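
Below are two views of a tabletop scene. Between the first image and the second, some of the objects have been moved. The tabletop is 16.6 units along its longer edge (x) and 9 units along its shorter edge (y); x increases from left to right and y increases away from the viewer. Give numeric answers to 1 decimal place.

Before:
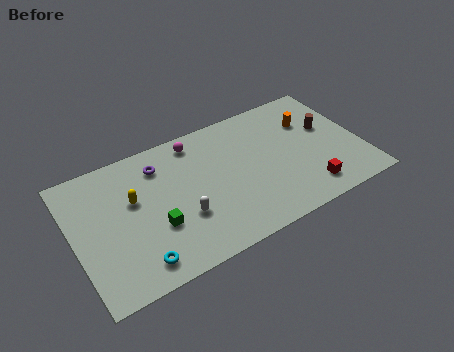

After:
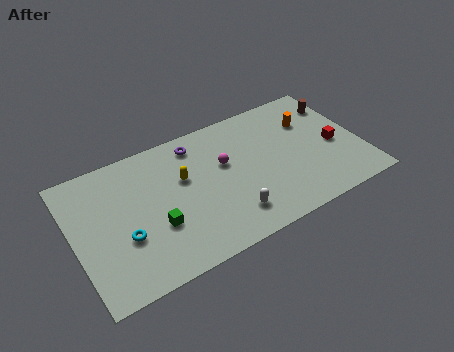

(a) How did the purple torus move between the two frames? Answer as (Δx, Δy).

(2.2, 0.5)

The purple torus was at about (5.2, 7.1) and moved to about (7.4, 7.6).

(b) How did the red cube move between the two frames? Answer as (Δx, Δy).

(2.0, 2.4)

From the two frames, the red cube sits at roughly (13.1, 1.6) before and (15.1, 4.0) after.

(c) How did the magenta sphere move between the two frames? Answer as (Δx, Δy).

(1.4, -2.3)

The magenta sphere was at about (7.4, 7.8) and moved to about (8.8, 5.5).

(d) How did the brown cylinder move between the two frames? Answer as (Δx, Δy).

(0.9, 1.5)

The brown cylinder started near (14.9, 5.4) and ended near (15.8, 6.9).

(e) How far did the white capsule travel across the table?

2.9

The white capsule was near (6.0, 3.1) before and (8.6, 1.9) after, so it travelled √(2.6² + 1.2²) ≈ 2.9 units.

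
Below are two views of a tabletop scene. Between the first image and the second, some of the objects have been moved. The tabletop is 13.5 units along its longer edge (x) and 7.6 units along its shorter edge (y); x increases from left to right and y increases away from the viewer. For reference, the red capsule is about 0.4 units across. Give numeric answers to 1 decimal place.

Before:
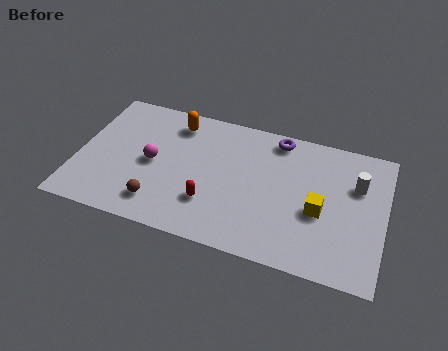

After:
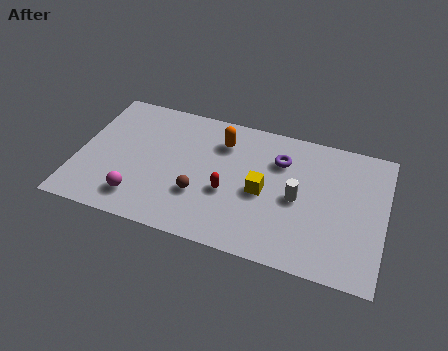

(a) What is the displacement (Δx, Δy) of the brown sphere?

(1.7, 1.0)

The brown sphere was at about (3.8, 1.5) and moved to about (5.5, 2.5).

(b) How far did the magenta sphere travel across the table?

2.2

From (3.3, 3.7) to (2.9, 1.5), the magenta sphere covered √(0.4² + 2.2²) ≈ 2.2 units.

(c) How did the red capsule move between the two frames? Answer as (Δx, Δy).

(0.7, 0.8)

From the two frames, the red capsule sits at roughly (6.0, 2.2) before and (6.7, 3.0) after.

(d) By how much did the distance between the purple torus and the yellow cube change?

-2.0

The distance was about 4.1 in the first image and 2.1 in the second, so they moved 2.0 units closer together.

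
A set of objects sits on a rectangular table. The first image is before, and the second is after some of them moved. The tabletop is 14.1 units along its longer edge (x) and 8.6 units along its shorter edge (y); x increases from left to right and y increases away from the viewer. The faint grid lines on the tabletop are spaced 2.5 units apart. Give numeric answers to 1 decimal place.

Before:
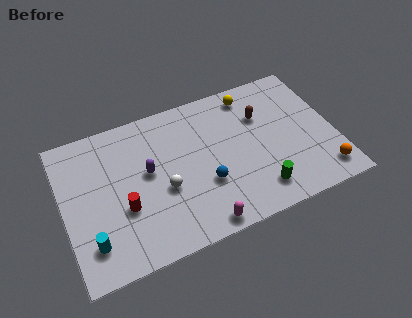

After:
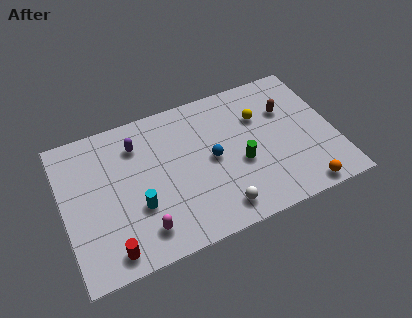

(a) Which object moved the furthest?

the white sphere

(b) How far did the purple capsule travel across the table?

1.8

From (4.4, 4.8) to (4.0, 6.6), the purple capsule covered √(0.4² + 1.8²) ≈ 1.8 units.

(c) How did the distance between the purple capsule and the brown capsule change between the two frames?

+1.6

The distance was about 6.2 in the first image and 7.8 in the second, so they moved 1.6 units further apart.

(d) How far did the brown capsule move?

1.3

The brown capsule was near (10.5, 5.9) before and (11.8, 5.8) after, so it travelled √(1.3² + 0.1²) ≈ 1.3 units.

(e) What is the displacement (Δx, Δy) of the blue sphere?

(0.5, 1.3)

The blue sphere was at about (7.2, 3.0) and moved to about (7.7, 4.3).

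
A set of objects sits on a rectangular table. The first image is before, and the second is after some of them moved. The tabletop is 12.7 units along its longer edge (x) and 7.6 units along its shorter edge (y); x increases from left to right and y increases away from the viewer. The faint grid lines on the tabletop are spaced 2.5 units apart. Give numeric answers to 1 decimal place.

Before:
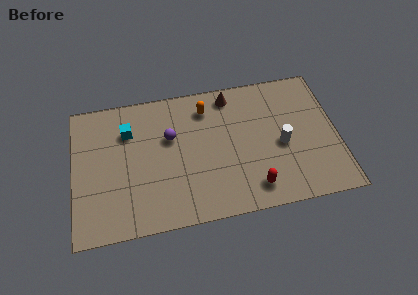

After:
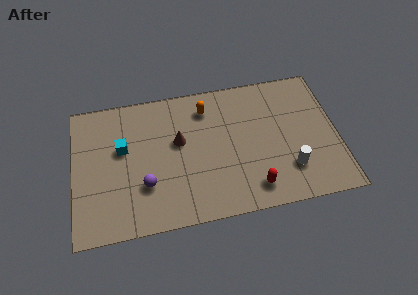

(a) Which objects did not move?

the orange capsule and the red capsule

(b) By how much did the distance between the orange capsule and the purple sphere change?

+2.6

The distance was about 2.2 in the first image and 4.8 in the second, so they moved 2.6 units further apart.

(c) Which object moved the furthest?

the brown cone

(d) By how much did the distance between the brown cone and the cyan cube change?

-2.4

They were about 5.1 units apart before and 2.7 after — 2.4 units closer together.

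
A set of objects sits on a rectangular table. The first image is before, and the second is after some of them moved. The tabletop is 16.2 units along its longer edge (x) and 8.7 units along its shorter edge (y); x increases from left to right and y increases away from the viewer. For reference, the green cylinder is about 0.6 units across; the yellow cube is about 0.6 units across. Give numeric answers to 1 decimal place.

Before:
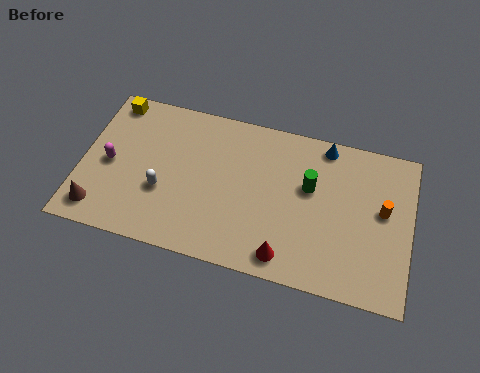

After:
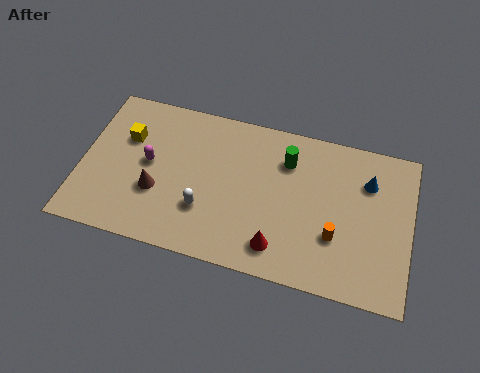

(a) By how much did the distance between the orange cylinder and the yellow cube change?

-3.0

Before: roughly 13.9 units apart; after: 10.9. That's 3.0 units closer together.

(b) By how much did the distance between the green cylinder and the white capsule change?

-2.0

Before: roughly 7.4 units apart; after: 5.4. That's 2.0 units closer together.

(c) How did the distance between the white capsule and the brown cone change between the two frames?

-1.1

Before: roughly 3.5 units apart; after: 2.4. That's 1.1 units closer together.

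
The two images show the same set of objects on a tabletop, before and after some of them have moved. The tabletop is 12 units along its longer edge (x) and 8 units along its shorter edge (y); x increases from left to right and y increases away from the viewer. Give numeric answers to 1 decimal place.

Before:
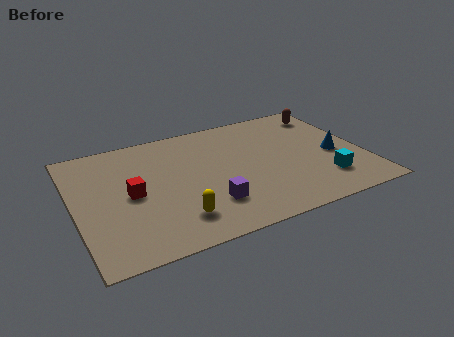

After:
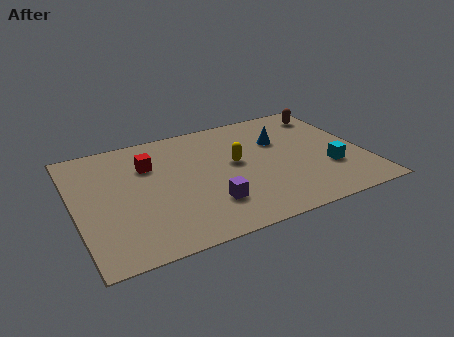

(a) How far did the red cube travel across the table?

1.9

From (2.3, 3.9) to (3.2, 5.6), the red cube covered √(0.9² + 1.7²) ≈ 1.9 units.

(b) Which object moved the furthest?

the yellow capsule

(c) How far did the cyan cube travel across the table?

0.8

From (10.1, 1.9) to (10.4, 2.6), the cyan cube covered √(0.3² + 0.7²) ≈ 0.8 units.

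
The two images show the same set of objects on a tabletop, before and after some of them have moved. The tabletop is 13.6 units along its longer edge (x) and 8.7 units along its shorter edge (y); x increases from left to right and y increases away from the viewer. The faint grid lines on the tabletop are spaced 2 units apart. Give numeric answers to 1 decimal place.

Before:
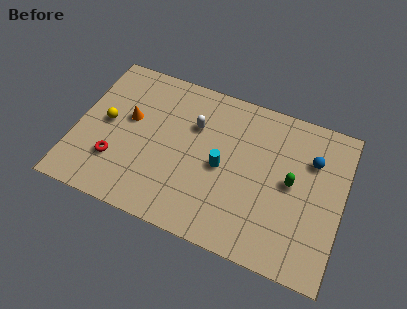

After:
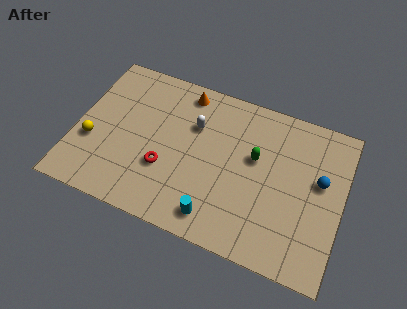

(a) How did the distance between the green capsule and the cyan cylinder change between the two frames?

+0.7

They were about 3.5 units apart before and 4.2 after — 0.7 units further apart.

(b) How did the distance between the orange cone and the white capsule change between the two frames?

-1.6

The distance was about 3.4 in the first image and 1.8 in the second, so they moved 1.6 units closer together.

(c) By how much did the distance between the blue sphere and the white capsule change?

+0.5

Before: roughly 6.0 units apart; after: 6.5. That's 0.5 units further apart.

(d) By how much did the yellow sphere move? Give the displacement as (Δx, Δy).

(-0.6, -1.3)

From the two frames, the yellow sphere sits at roughly (1.5, 4.5) before and (0.9, 3.2) after.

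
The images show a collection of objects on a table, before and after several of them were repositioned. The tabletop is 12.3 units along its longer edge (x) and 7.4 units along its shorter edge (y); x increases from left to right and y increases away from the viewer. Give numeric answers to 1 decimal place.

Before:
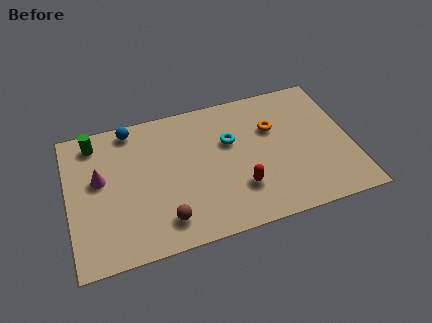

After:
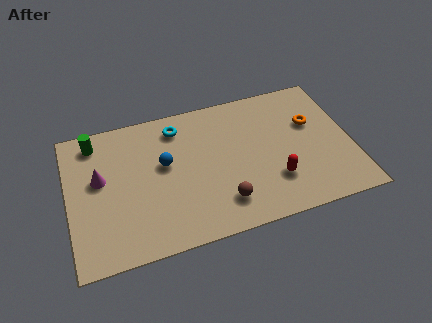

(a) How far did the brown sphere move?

2.5

From (4.0, 1.4) to (6.5, 1.6), the brown sphere covered √(2.5² + 0.2²) ≈ 2.5 units.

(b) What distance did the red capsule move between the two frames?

1.5

From (7.3, 2.1) to (8.8, 2.1), the red capsule covered √(1.5² + 0.0²) ≈ 1.5 units.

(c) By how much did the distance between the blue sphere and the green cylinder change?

+1.9

The distance was about 1.6 in the first image and 3.5 in the second, so they moved 1.9 units further apart.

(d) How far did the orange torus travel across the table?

1.7

The orange torus was near (9.0, 4.9) before and (10.7, 4.7) after, so it travelled √(1.7² + 0.2²) ≈ 1.7 units.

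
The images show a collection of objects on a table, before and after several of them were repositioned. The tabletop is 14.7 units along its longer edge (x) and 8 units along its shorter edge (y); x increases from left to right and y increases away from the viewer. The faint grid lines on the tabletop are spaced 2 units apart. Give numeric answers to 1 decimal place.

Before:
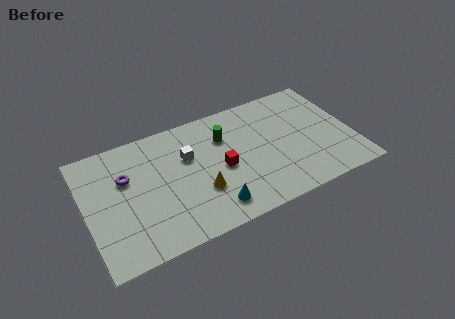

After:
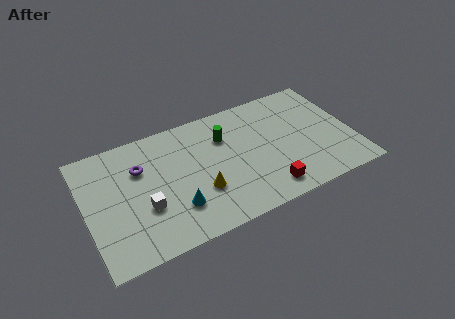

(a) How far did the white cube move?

3.5

From (5.7, 5.2) to (3.1, 2.9), the white cube covered √(2.6² + 2.3²) ≈ 3.5 units.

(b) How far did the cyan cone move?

2.1

The cyan cone was near (6.6, 1.4) before and (4.7, 2.2) after, so it travelled √(1.9² + 0.8²) ≈ 2.1 units.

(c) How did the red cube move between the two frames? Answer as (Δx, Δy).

(2.2, -2.4)

The red cube was at about (7.4, 3.7) and moved to about (9.6, 1.3).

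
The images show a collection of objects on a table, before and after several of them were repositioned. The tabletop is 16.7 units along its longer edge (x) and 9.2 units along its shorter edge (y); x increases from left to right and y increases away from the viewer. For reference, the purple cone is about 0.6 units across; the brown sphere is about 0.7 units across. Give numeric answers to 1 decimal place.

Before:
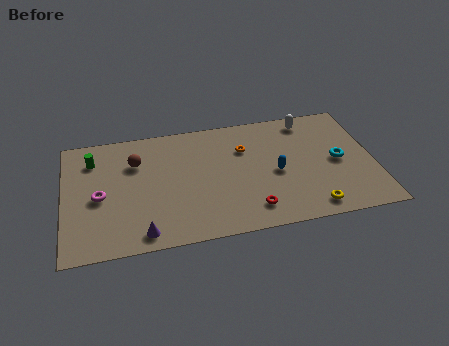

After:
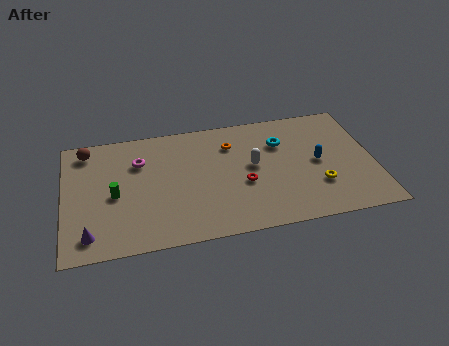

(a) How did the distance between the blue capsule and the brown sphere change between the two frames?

+5.0

Before: roughly 7.8 units apart; after: 12.8. That's 5.0 units further apart.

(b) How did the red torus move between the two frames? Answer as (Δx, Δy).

(-0.3, 2.0)

The red torus was at about (9.9, 1.7) and moved to about (9.6, 3.7).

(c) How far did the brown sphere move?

3.0

From (3.9, 6.5) to (1.3, 7.9), the brown sphere covered √(2.6² + 1.4²) ≈ 3.0 units.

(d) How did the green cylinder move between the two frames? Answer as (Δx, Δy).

(1.1, -2.9)

The green cylinder was at about (1.6, 7.1) and moved to about (2.7, 4.2).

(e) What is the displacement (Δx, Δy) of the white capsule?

(-3.2, -3.0)

From the two frames, the white capsule sits at roughly (13.4, 8.0) before and (10.2, 5.0) after.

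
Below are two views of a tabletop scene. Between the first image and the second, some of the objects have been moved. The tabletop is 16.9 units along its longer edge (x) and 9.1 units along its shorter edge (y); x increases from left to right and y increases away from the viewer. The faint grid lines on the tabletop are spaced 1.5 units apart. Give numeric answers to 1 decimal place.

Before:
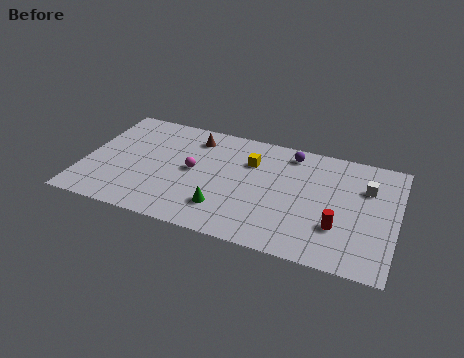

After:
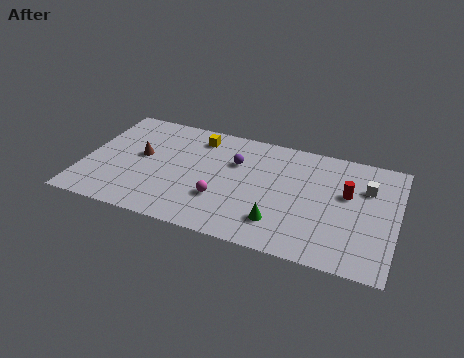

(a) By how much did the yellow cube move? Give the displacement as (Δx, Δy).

(-3.0, 1.1)

The yellow cube was at about (8.9, 6.4) and moved to about (5.9, 7.5).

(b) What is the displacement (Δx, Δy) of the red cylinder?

(0.3, 2.7)

The red cylinder was at about (13.9, 2.8) and moved to about (14.2, 5.5).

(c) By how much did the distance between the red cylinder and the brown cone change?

+1.8

Before: roughly 9.4 units apart; after: 11.2. That's 1.8 units further apart.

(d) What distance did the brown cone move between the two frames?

3.6

The brown cone was near (5.7, 7.4) before and (3.0, 5.0) after, so it travelled √(2.7² + 2.4²) ≈ 3.6 units.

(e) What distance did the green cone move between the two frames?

3.0

The green cone moved from about (7.8, 2.2) to (10.8, 2.1), a distance of √(3.0² + 0.1²) ≈ 3.0.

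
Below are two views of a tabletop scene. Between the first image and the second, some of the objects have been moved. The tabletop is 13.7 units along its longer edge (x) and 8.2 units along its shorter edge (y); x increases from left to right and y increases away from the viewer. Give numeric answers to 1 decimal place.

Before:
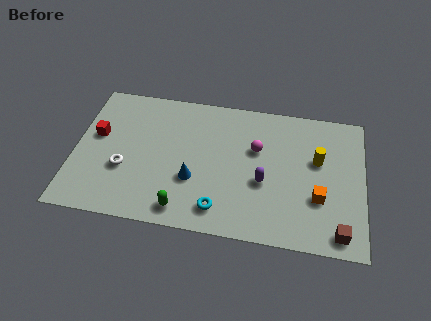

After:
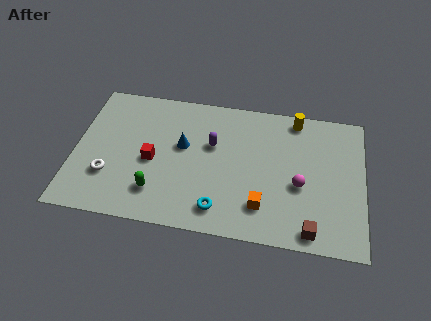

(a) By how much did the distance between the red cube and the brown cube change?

-4.1

They were about 12.2 units apart before and 8.1 after — 4.1 units closer together.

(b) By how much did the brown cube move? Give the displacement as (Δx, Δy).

(-1.3, -0.1)

The brown cube was at about (12.6, 1.0) and moved to about (11.3, 0.9).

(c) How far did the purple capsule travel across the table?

3.1

The purple capsule moved from about (9.0, 3.3) to (6.5, 5.1), a distance of √(2.5² + 1.8²) ≈ 3.1.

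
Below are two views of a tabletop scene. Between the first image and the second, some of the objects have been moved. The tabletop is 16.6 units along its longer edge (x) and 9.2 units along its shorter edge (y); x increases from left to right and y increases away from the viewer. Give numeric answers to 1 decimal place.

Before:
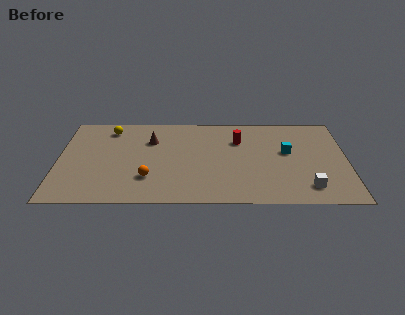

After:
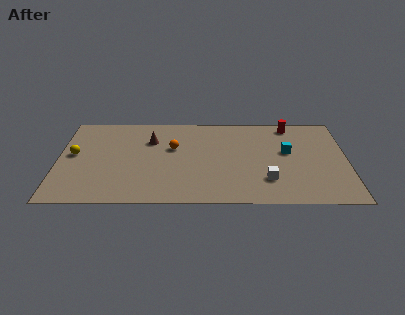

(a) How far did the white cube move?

2.4

The white cube moved from about (14.3, 1.7) to (12.0, 2.4), a distance of √(2.3² + 0.7²) ≈ 2.4.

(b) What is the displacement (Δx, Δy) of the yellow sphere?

(-2.0, -2.7)

The yellow sphere started near (2.9, 7.7) and ended near (0.9, 5.0).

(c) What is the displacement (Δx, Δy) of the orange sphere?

(1.4, 3.1)

The orange sphere started near (5.2, 2.6) and ended near (6.6, 5.7).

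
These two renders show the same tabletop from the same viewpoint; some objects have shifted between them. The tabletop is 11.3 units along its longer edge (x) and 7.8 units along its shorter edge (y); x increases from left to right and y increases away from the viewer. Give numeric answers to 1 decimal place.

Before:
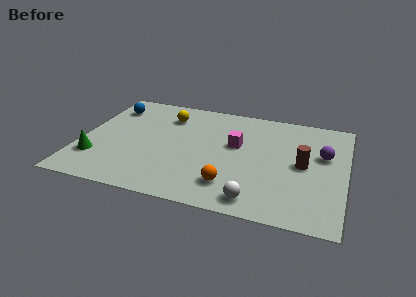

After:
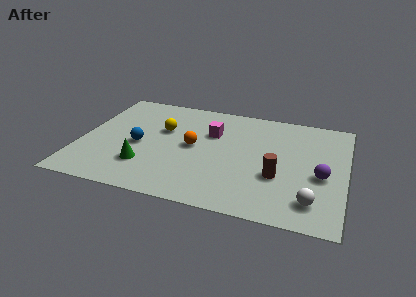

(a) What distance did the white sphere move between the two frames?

2.4

The white sphere was near (7.7, 1.0) before and (10.0, 1.5) after, so it travelled √(2.3² + 0.5²) ≈ 2.4 units.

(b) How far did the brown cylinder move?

1.5

The brown cylinder was near (9.5, 3.9) before and (8.5, 2.8) after, so it travelled √(1.0² + 1.1²) ≈ 1.5 units.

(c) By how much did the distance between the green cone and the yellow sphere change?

-1.9

The distance was about 4.7 in the first image and 2.8 in the second, so they moved 1.9 units closer together.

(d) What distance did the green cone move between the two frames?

2.1

The green cone moved from about (0.8, 2.1) to (2.9, 2.1), a distance of √(2.1² + 0.0²) ≈ 2.1.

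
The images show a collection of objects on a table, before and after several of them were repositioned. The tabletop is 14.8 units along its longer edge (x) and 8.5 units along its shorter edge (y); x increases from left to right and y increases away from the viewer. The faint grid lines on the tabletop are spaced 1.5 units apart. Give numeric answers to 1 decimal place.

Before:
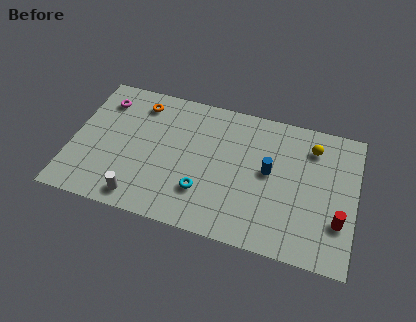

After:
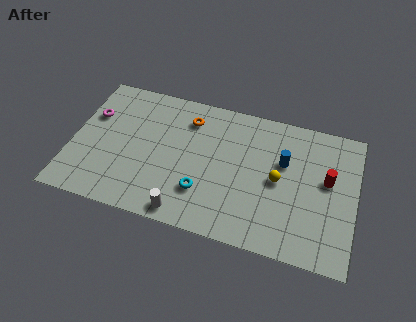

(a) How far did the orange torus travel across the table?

2.6

The orange torus moved from about (3.3, 7.0) to (5.9, 6.7), a distance of √(2.6² + 0.3²) ≈ 2.6.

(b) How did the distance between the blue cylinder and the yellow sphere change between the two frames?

-1.8

Before: roughly 3.0 units apart; after: 1.2. That's 1.8 units closer together.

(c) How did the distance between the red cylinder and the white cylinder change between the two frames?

-2.2

Before: roughly 10.3 units apart; after: 8.1. That's 2.2 units closer together.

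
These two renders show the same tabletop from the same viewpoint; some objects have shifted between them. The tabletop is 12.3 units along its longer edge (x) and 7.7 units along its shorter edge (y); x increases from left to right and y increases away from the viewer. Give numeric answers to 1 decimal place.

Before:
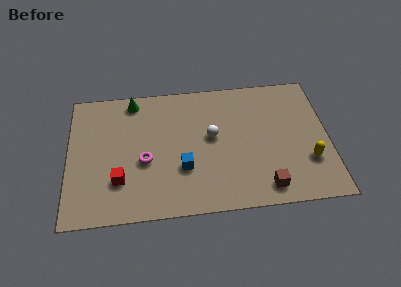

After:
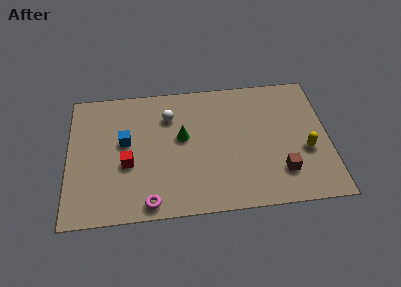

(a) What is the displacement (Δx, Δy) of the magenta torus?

(0.2, -2.4)

The magenta torus was at about (3.6, 3.2) and moved to about (3.8, 0.8).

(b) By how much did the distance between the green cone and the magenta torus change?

+0.3

The distance was about 3.6 in the first image and 3.9 in the second, so they moved 0.3 units further apart.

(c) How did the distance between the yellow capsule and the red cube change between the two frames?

-0.5

The distance was about 8.9 in the first image and 8.4 in the second, so they moved 0.5 units closer together.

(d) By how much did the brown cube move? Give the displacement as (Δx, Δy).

(0.8, 0.8)

The brown cube started near (9.2, 1.1) and ended near (10.0, 1.9).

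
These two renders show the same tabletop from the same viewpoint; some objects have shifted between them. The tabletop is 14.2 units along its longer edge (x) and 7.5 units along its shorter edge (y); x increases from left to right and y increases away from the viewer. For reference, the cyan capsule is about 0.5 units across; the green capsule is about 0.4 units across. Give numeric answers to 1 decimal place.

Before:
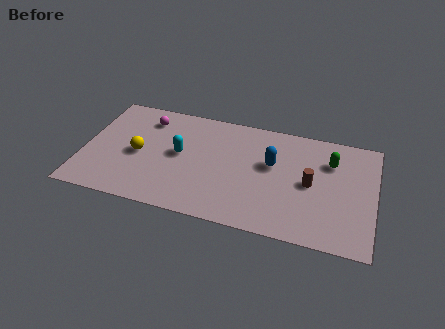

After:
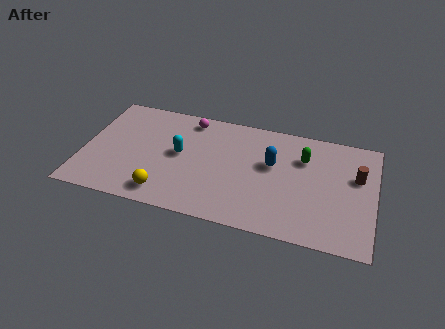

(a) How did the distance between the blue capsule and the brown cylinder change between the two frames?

+2.0

Before: roughly 2.1 units apart; after: 4.1. That's 2.0 units further apart.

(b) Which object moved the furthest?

the yellow sphere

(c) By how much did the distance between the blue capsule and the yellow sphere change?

-0.6

They were about 6.6 units apart before and 6.0 after — 0.6 units closer together.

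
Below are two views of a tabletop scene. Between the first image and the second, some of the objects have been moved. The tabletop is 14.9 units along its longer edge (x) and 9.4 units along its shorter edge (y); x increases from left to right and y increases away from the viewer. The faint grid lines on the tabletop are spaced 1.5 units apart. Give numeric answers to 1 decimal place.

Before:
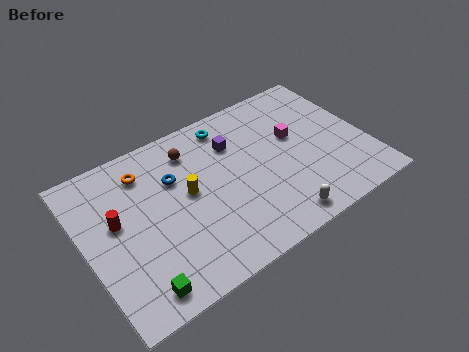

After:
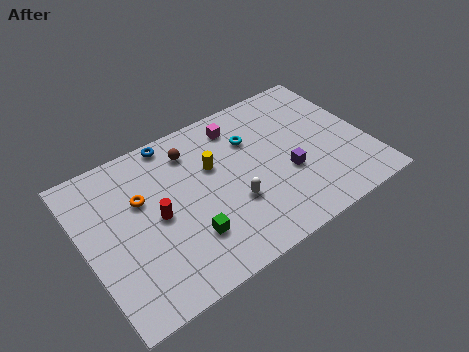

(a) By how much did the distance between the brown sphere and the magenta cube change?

-3.0

They were about 5.6 units apart before and 2.6 after — 3.0 units closer together.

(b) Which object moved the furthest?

the purple cube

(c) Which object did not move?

the brown sphere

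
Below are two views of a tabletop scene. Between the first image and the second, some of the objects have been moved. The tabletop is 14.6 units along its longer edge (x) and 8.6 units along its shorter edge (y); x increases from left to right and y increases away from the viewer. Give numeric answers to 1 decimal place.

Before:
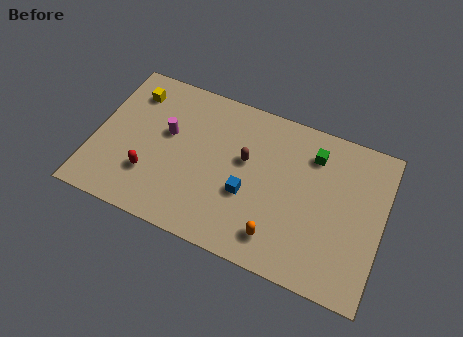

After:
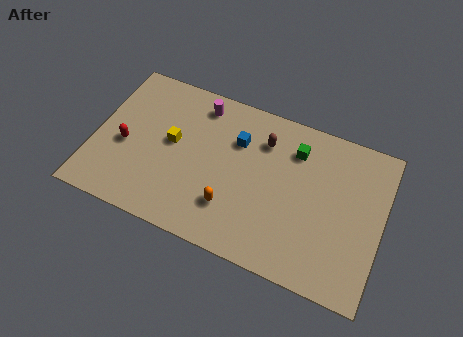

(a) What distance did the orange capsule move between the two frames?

2.5

From (9.6, 1.6) to (7.2, 2.3), the orange capsule covered √(2.4² + 0.7²) ≈ 2.5 units.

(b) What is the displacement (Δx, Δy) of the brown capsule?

(0.8, 1.4)

From the two frames, the brown capsule sits at roughly (7.6, 5.1) before and (8.4, 6.5) after.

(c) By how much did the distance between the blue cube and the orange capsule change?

+1.3

Before: roughly 2.4 units apart; after: 3.7. That's 1.3 units further apart.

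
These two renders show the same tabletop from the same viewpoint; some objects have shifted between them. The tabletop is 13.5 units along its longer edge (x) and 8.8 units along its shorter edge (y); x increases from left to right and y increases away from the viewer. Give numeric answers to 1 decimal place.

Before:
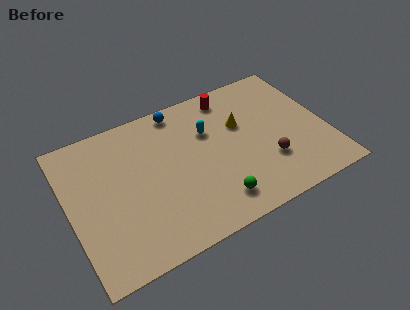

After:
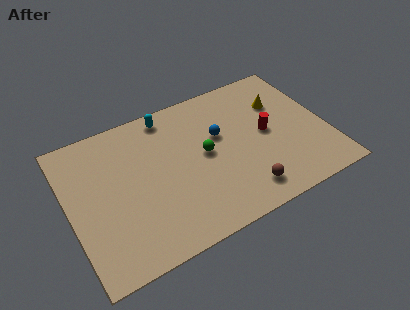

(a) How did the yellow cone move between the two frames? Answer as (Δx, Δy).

(2.2, 0.5)

From the two frames, the yellow cone sits at roughly (9.2, 5.6) before and (11.4, 6.1) after.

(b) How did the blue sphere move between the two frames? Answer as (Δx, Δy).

(1.8, -2.5)

The blue sphere was at about (6.2, 7.9) and moved to about (8.0, 5.4).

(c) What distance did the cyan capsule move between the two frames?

2.7

From (7.5, 5.9) to (5.6, 7.8), the cyan capsule covered √(1.9² + 1.9²) ≈ 2.7 units.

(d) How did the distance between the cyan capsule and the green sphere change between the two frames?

-0.8

The distance was about 4.3 in the first image and 3.5 in the second, so they moved 0.8 units closer together.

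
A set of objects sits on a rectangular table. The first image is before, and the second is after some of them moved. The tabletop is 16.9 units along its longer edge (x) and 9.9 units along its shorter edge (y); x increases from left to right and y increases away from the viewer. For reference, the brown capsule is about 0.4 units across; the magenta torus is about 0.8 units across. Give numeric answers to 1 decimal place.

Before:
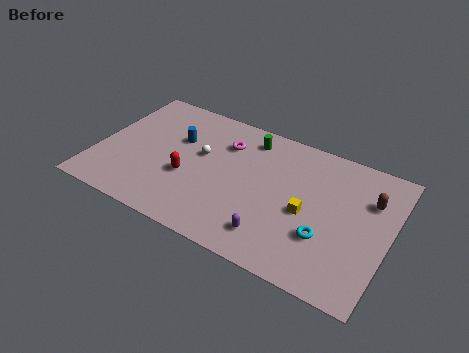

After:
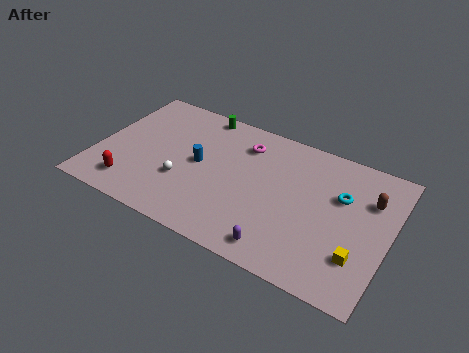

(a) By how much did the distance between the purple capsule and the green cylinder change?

+2.8

Before: roughly 6.8 units apart; after: 9.6. That's 2.8 units further apart.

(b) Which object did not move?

the brown capsule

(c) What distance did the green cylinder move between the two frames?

3.1

The green cylinder moved from about (8.4, 8.3) to (5.4, 9.0), a distance of √(3.0² + 0.7²) ≈ 3.1.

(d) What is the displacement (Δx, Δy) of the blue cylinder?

(1.5, -1.3)

From the two frames, the blue cylinder sits at roughly (4.4, 6.4) before and (5.9, 5.1) after.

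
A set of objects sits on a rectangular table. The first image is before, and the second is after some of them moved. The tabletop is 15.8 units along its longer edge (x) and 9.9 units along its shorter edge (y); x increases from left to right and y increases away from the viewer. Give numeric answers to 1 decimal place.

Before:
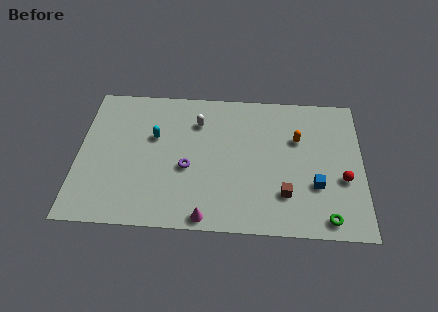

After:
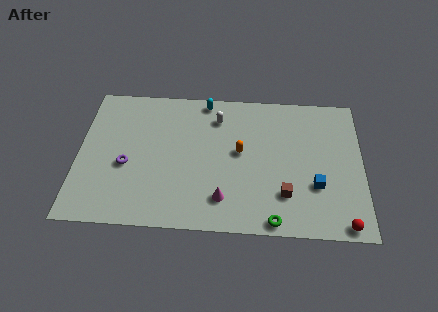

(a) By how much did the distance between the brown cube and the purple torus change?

+3.3

Before: roughly 5.6 units apart; after: 8.9. That's 3.3 units further apart.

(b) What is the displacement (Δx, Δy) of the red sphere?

(0.0, -3.0)

From the two frames, the red sphere sits at roughly (14.7, 3.8) before and (14.7, 0.8) after.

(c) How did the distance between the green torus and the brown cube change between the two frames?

-0.8

Before: roughly 2.7 units apart; after: 1.9. That's 0.8 units closer together.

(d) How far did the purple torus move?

3.4

The purple torus moved from about (6.1, 4.1) to (2.7, 4.1), a distance of √(3.4² + 0.0²) ≈ 3.4.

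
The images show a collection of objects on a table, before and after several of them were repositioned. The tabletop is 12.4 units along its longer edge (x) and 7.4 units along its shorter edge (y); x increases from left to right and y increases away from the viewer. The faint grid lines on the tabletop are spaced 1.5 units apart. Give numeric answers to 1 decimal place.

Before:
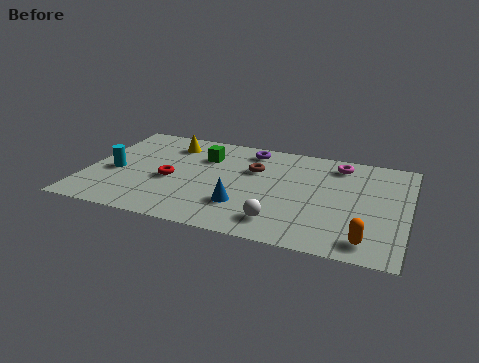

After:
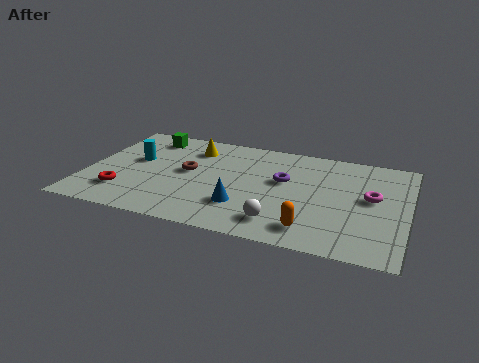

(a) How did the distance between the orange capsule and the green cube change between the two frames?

+0.6

The distance was about 7.8 in the first image and 8.4 in the second, so they moved 0.6 units further apart.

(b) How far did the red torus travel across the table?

2.2

The red torus moved from about (3.3, 3.2) to (1.6, 1.8), a distance of √(1.7² + 1.4²) ≈ 2.2.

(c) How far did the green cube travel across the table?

2.5

From (4.4, 5.3) to (2.1, 6.2), the green cube covered √(2.3² + 0.9²) ≈ 2.5 units.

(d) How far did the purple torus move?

2.4

The purple torus moved from about (6.1, 6.3) to (7.6, 4.4), a distance of √(1.5² + 1.9²) ≈ 2.4.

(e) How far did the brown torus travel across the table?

2.7

The brown torus moved from about (6.4, 4.9) to (3.9, 4.0), a distance of √(2.5² + 0.9²) ≈ 2.7.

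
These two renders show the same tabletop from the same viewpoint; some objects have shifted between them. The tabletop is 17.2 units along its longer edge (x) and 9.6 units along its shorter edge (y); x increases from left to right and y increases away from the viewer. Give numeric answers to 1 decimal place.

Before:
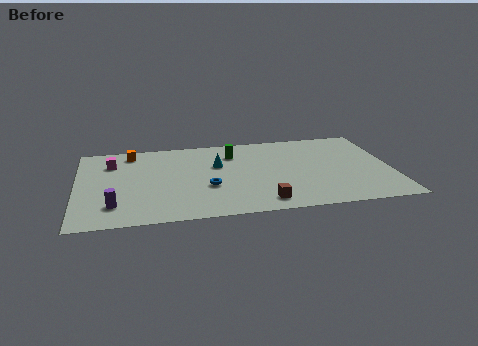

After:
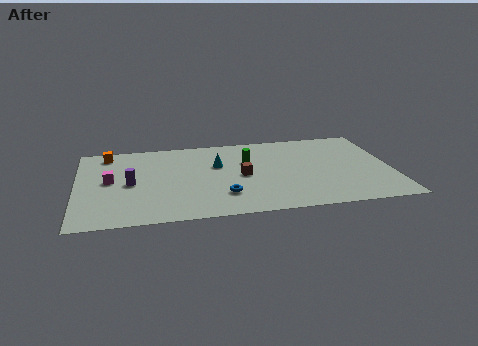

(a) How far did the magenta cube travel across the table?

2.1

From (1.9, 7.2) to (1.8, 5.1), the magenta cube covered √(0.1² + 2.1²) ≈ 2.1 units.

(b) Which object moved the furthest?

the brown cube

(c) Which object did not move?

the cyan cone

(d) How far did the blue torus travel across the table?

1.4

From (7.1, 3.6) to (7.9, 2.5), the blue torus covered √(0.8² + 1.1²) ≈ 1.4 units.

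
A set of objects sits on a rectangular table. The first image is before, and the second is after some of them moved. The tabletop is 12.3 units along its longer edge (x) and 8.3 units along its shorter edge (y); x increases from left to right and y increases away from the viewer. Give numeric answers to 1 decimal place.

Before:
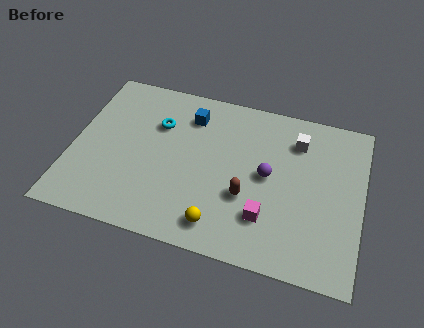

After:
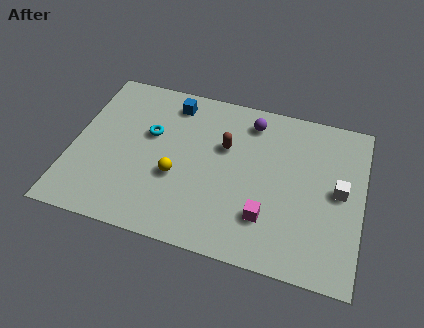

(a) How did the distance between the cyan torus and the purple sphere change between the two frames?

-0.4

The distance was about 5.0 in the first image and 4.6 in the second, so they moved 0.4 units closer together.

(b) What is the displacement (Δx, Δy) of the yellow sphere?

(-2.0, 1.9)

The yellow sphere started near (6.5, 1.3) and ended near (4.5, 3.2).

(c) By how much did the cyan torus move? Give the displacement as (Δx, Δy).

(-0.3, -0.6)

From the two frames, the cyan torus sits at roughly (3.5, 5.7) before and (3.2, 5.1) after.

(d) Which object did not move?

the magenta cube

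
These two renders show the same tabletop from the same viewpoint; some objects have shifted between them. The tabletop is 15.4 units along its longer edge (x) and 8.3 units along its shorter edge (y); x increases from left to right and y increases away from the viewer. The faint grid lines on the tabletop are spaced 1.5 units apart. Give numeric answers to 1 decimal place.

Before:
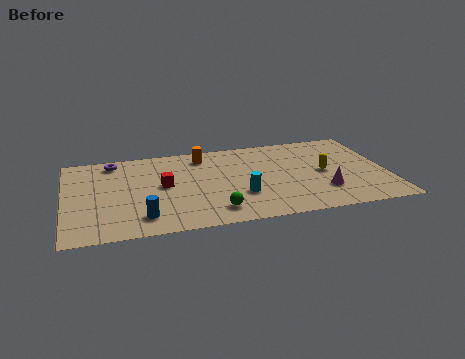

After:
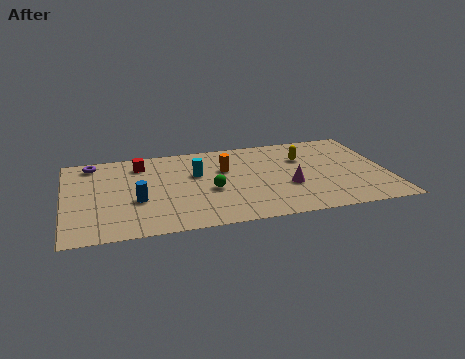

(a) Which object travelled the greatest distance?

the cyan cylinder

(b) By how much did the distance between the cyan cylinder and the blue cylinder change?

-1.3

They were about 4.8 units apart before and 3.5 after — 1.3 units closer together.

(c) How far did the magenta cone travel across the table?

1.8

From (12.2, 2.3) to (10.6, 3.1), the magenta cone covered √(1.6² + 0.8²) ≈ 1.8 units.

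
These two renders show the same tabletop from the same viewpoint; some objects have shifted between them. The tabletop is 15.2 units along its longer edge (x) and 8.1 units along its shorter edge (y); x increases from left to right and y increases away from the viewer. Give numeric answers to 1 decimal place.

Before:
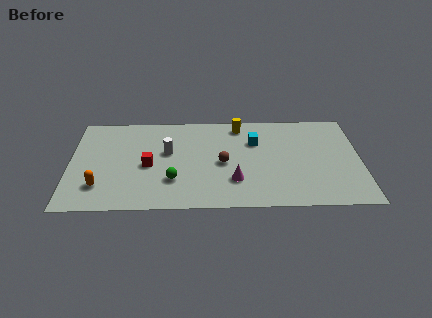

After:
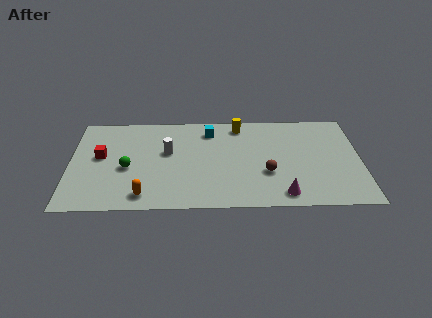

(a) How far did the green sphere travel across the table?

2.6

The green sphere moved from about (5.4, 2.4) to (3.0, 3.5), a distance of √(2.4² + 1.1²) ≈ 2.6.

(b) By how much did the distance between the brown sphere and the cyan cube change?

+2.3

The distance was about 2.5 in the first image and 4.8 in the second, so they moved 2.3 units further apart.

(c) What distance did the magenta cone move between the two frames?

2.8

The magenta cone was near (8.6, 2.3) before and (11.1, 1.1) after, so it travelled √(2.5² + 1.2²) ≈ 2.8 units.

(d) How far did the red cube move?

2.6

The red cube was near (4.1, 3.7) before and (1.6, 4.5) after, so it travelled √(2.5² + 0.8²) ≈ 2.6 units.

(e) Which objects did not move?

the white cylinder and the yellow cylinder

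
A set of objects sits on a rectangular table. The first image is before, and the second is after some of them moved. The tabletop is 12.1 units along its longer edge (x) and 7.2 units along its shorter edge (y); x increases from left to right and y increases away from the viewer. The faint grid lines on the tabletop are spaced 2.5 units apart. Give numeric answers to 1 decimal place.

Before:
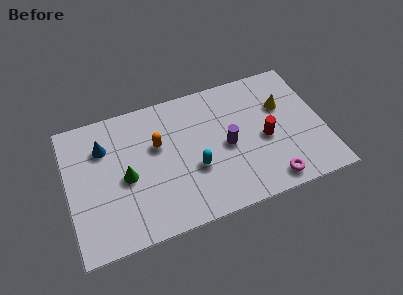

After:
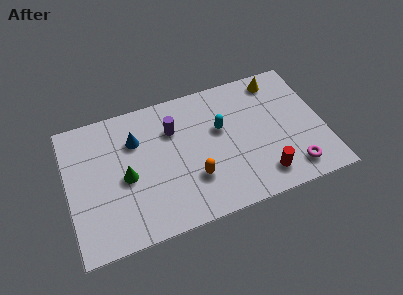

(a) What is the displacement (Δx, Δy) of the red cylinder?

(-0.3, -1.9)

The red cylinder was at about (9.3, 3.2) and moved to about (9.0, 1.3).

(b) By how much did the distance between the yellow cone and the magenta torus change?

+1.1

The distance was about 3.9 in the first image and 5.0 in the second, so they moved 1.1 units further apart.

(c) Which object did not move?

the green cone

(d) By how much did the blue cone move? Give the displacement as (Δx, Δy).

(1.5, -0.1)

From the two frames, the blue cone sits at roughly (1.8, 5.2) before and (3.3, 5.1) after.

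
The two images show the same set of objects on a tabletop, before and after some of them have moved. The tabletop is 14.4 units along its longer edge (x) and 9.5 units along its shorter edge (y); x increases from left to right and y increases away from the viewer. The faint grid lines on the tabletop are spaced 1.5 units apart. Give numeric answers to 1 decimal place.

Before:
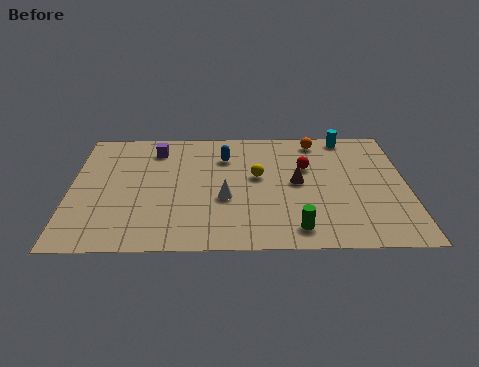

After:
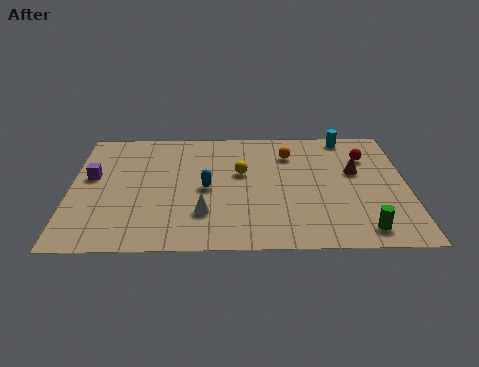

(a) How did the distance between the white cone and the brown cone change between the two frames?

+3.9

They were about 3.3 units apart before and 7.2 after — 3.9 units further apart.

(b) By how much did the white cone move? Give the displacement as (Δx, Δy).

(-0.9, -1.1)

The white cone was at about (6.6, 3.7) and moved to about (5.7, 2.6).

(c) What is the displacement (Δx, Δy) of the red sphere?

(2.6, 0.8)

The red sphere started near (10.1, 6.1) and ended near (12.7, 6.9).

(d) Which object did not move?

the cyan cylinder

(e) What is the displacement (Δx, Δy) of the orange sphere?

(-1.2, -1.1)

From the two frames, the orange sphere sits at roughly (10.6, 8.3) before and (9.4, 7.2) after.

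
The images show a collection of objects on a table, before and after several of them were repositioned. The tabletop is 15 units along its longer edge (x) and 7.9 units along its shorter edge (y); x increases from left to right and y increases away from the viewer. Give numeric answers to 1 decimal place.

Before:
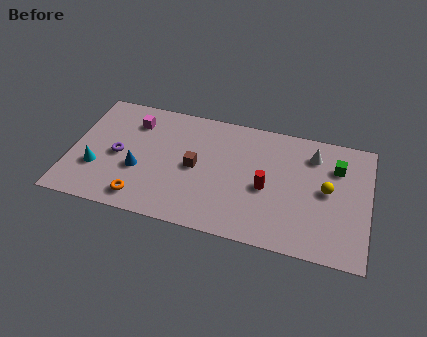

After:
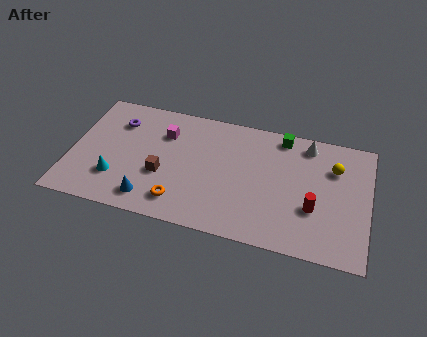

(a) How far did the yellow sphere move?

1.5

From (12.9, 4.1) to (13.2, 5.6), the yellow sphere covered √(0.3² + 1.5²) ≈ 1.5 units.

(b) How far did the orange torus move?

1.9

The orange torus moved from about (3.8, 1.2) to (5.7, 1.5), a distance of √(1.9² + 0.3²) ≈ 1.9.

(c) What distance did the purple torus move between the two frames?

2.2

From (2.4, 3.7) to (2.2, 5.9), the purple torus covered √(0.2² + 2.2²) ≈ 2.2 units.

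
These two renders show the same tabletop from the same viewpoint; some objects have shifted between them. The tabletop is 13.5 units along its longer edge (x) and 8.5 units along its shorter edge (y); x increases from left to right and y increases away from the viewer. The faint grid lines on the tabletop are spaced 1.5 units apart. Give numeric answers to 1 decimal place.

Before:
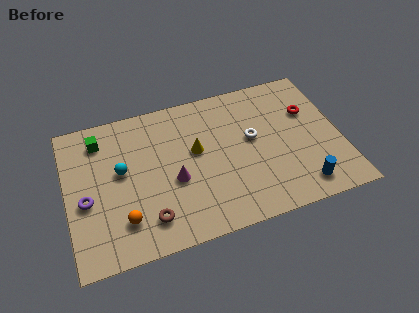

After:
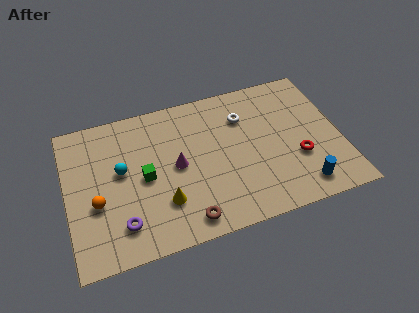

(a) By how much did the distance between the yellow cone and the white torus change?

+2.9

Before: roughly 2.8 units apart; after: 5.7. That's 2.9 units further apart.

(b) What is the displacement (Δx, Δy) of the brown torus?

(1.8, -0.6)

From the two frames, the brown torus sits at roughly (3.8, 1.7) before and (5.6, 1.1) after.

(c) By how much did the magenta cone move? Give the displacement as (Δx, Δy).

(0.2, 0.8)

The magenta cone started near (5.2, 3.5) and ended near (5.4, 4.3).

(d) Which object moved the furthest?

the green cube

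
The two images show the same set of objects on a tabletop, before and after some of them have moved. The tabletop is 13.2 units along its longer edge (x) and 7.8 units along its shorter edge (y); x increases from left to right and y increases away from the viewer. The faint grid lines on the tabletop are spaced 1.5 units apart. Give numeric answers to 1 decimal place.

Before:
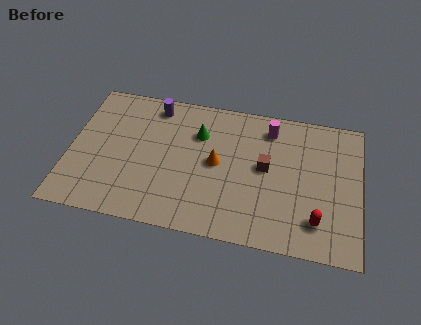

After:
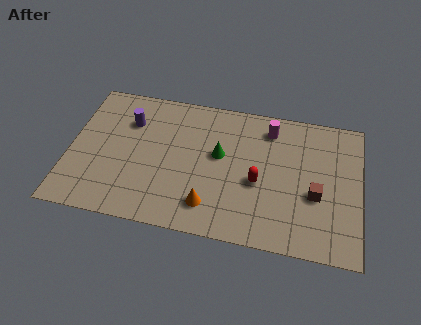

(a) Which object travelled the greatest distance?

the red capsule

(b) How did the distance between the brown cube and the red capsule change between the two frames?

-0.9

Before: roughly 3.5 units apart; after: 2.6. That's 0.9 units closer together.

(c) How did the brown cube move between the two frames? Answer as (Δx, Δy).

(2.3, -1.1)

From the two frames, the brown cube sits at roughly (8.9, 4.2) before and (11.2, 3.1) after.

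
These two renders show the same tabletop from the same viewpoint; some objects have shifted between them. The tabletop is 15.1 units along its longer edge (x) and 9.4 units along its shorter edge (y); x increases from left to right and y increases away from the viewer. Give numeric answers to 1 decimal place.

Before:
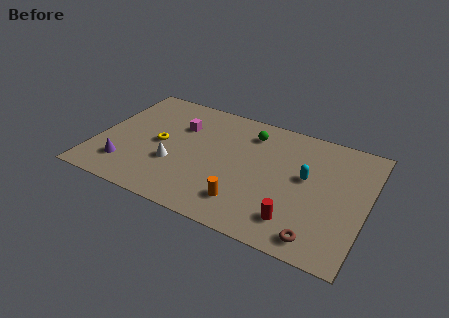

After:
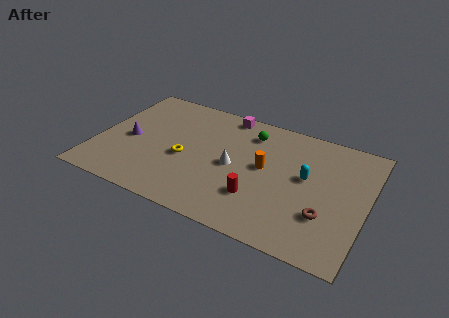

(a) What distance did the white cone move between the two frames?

3.4

From (4.5, 3.3) to (7.7, 4.5), the white cone covered √(3.2² + 1.2²) ≈ 3.4 units.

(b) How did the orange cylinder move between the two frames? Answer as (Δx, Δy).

(0.7, 3.1)

From the two frames, the orange cylinder sits at roughly (8.7, 2.0) before and (9.4, 5.1) after.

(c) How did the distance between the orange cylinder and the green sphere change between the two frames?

-2.9

Before: roughly 5.5 units apart; after: 2.6. That's 2.9 units closer together.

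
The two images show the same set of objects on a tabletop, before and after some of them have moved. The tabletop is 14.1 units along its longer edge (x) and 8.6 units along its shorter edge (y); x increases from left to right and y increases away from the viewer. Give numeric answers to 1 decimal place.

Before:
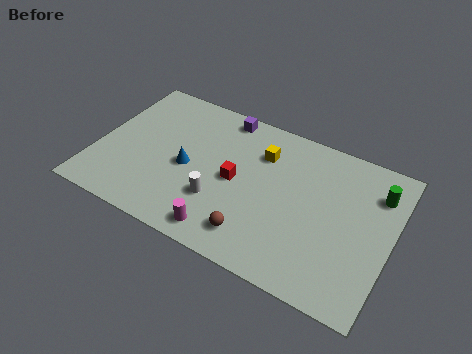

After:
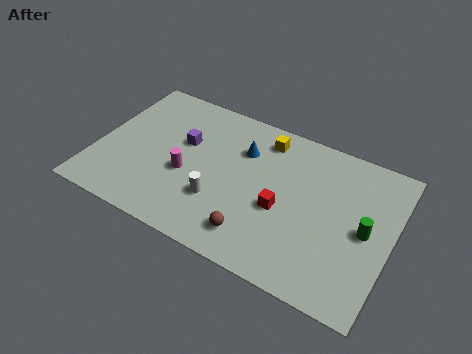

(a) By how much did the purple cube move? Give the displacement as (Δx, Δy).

(-1.6, -2.4)

The purple cube started near (5.6, 7.7) and ended near (4.0, 5.3).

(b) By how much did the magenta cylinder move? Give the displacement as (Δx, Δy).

(-2.2, 2.4)

From the two frames, the magenta cylinder sits at roughly (6.6, 1.1) before and (4.4, 3.5) after.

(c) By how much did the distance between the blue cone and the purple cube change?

-1.1

Before: roughly 4.0 units apart; after: 2.9. That's 1.1 units closer together.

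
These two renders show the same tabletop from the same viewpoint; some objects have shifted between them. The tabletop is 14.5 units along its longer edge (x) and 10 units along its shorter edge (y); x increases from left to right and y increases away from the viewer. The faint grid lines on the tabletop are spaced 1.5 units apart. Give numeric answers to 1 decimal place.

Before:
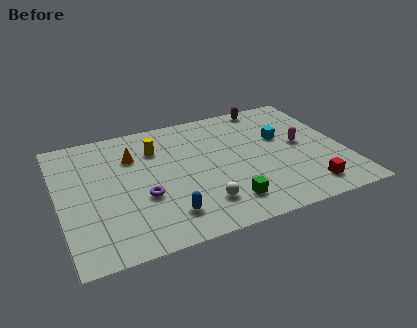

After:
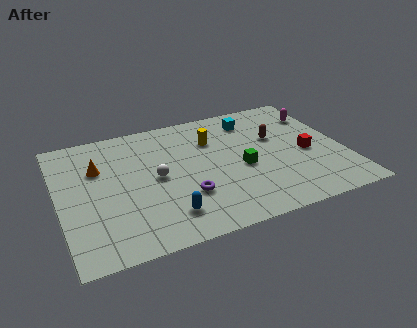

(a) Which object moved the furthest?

the white sphere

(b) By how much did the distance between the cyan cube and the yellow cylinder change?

-4.1

The distance was about 6.5 in the first image and 2.4 in the second, so they moved 4.1 units closer together.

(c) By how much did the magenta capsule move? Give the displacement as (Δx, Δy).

(1.2, 2.3)

The magenta capsule was at about (12.4, 5.2) and moved to about (13.6, 7.5).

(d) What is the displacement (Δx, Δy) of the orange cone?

(-1.8, -0.4)

The orange cone started near (3.9, 7.1) and ended near (2.1, 6.7).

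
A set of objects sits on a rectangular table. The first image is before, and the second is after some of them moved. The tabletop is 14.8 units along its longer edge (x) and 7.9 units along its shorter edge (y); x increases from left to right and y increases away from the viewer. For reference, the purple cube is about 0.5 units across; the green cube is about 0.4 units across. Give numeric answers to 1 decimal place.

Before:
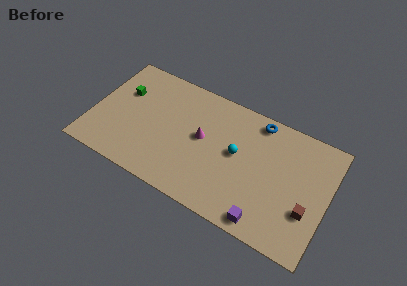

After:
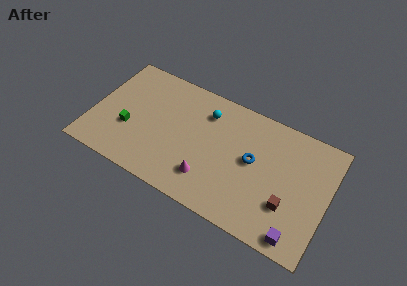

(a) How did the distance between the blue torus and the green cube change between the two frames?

-0.8

They were about 8.6 units apart before and 7.8 after — 0.8 units closer together.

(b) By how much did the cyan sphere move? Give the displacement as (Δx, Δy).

(-2.2, 1.8)

From the two frames, the cyan sphere sits at roughly (9.1, 4.3) before and (6.9, 6.1) after.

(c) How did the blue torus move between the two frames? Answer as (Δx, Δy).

(0.0, -2.7)

From the two frames, the blue torus sits at roughly (10.1, 7.0) before and (10.1, 4.3) after.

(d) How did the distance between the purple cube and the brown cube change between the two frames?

-1.2

Before: roughly 3.0 units apart; after: 1.8. That's 1.2 units closer together.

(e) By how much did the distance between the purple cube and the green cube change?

+0.6

The distance was about 10.5 in the first image and 11.1 in the second, so they moved 0.6 units further apart.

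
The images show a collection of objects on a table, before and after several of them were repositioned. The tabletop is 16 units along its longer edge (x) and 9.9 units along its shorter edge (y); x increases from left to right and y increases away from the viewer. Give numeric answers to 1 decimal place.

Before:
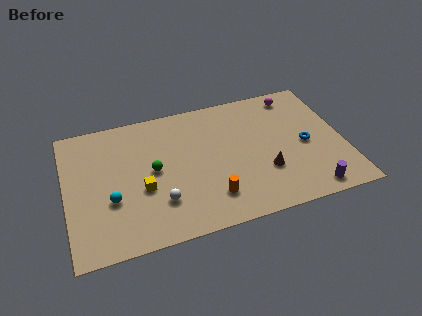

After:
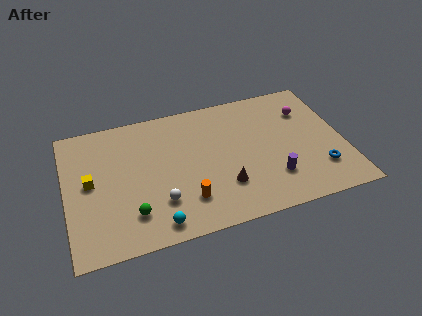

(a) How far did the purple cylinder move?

2.5

The purple cylinder was near (13.7, 1.1) before and (11.7, 2.6) after, so it travelled √(2.0² + 1.5²) ≈ 2.5 units.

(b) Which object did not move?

the white sphere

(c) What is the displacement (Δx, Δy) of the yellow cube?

(-2.9, 1.3)

The yellow cube was at about (4.3, 3.9) and moved to about (1.4, 5.2).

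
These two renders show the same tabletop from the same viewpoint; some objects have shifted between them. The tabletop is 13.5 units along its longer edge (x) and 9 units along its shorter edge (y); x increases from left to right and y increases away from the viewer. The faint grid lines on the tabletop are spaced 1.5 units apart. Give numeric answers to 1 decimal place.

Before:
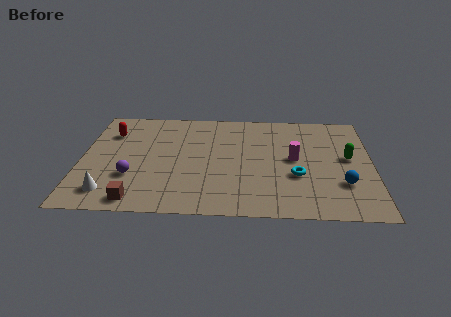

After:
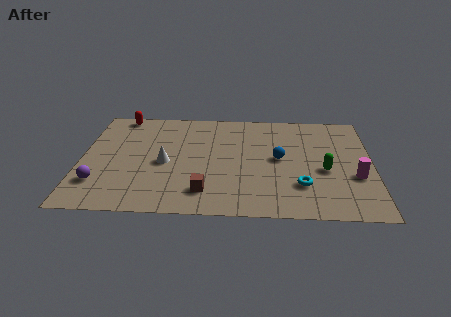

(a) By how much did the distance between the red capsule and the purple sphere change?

+2.1

The distance was about 3.9 in the first image and 6.0 in the second, so they moved 2.1 units further apart.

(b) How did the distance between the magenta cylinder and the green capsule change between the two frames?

-1.0

Before: roughly 2.5 units apart; after: 1.5. That's 1.0 units closer together.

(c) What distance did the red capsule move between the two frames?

1.6

The red capsule moved from about (1.3, 6.6) to (1.7, 8.2), a distance of √(0.4² + 1.6²) ≈ 1.6.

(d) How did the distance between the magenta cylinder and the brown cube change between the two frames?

-1.0

The distance was about 8.1 in the first image and 7.1 in the second, so they moved 1.0 units closer together.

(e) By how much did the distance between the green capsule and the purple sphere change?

+0.3

They were about 10.2 units apart before and 10.5 after — 0.3 units further apart.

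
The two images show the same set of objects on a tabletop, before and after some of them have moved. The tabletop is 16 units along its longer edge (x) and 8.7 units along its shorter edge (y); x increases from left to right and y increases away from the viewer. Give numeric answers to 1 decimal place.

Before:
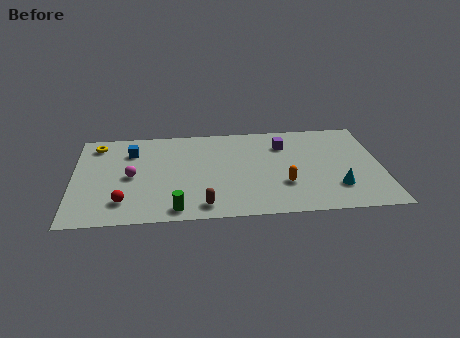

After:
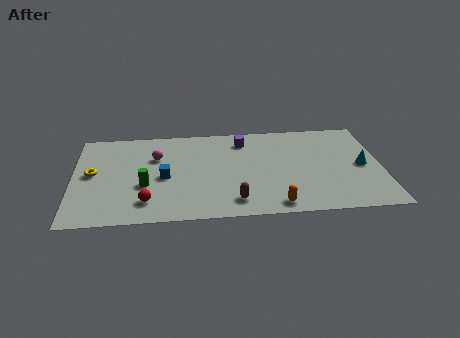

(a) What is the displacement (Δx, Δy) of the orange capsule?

(-0.5, -1.8)

The orange capsule was at about (10.9, 2.8) and moved to about (10.4, 1.0).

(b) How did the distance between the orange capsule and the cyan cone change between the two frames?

+2.9

The distance was about 2.7 in the first image and 5.6 in the second, so they moved 2.9 units further apart.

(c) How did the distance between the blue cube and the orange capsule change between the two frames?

-2.3

The distance was about 8.7 in the first image and 6.4 in the second, so they moved 2.3 units closer together.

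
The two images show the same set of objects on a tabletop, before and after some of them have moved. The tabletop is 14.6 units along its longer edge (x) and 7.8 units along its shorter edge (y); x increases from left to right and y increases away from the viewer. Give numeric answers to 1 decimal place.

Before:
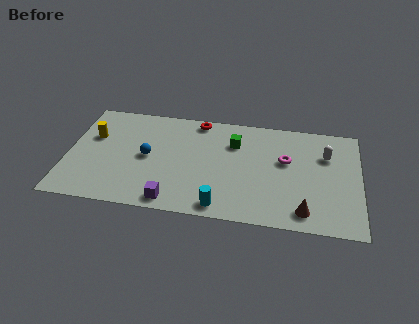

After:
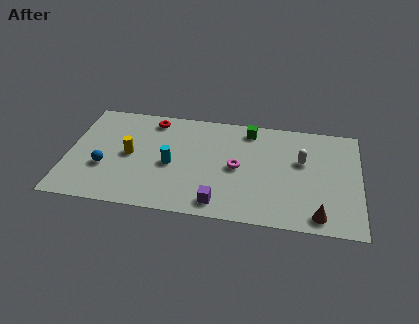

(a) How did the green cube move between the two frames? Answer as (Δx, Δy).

(0.7, 1.1)

From the two frames, the green cube sits at roughly (8.3, 5.6) before and (9.0, 6.7) after.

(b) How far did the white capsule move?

1.3

The white capsule was near (12.9, 5.4) before and (11.7, 4.8) after, so it travelled √(1.2² + 0.6²) ≈ 1.3 units.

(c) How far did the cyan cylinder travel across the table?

3.7

The cyan cylinder moved from about (7.8, 0.9) to (5.2, 3.5), a distance of √(2.6² + 2.6²) ≈ 3.7.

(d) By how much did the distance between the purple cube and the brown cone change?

-1.6

The distance was about 6.5 in the first image and 4.9 in the second, so they moved 1.6 units closer together.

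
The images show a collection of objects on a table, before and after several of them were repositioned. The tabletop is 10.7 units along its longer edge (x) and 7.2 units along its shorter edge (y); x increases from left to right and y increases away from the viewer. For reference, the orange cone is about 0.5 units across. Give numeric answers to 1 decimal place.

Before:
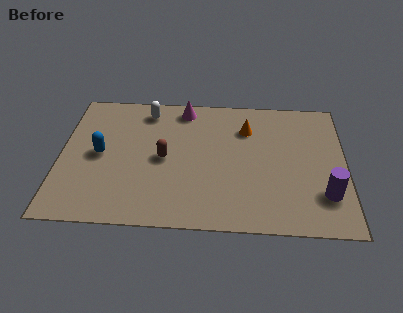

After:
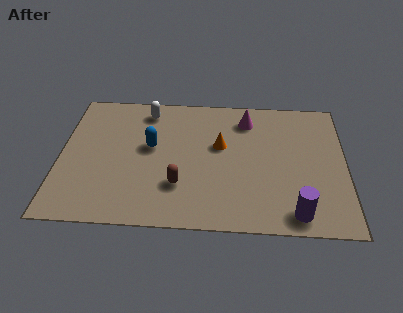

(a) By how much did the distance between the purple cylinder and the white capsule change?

-0.3

Before: roughly 7.9 units apart; after: 7.6. That's 0.3 units closer together.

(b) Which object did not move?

the white capsule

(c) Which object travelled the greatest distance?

the magenta cone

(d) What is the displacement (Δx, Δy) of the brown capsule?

(0.6, -1.4)

The brown capsule was at about (3.9, 3.5) and moved to about (4.5, 2.1).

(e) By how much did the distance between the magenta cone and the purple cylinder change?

-1.7

They were about 6.9 units apart before and 5.2 after — 1.7 units closer together.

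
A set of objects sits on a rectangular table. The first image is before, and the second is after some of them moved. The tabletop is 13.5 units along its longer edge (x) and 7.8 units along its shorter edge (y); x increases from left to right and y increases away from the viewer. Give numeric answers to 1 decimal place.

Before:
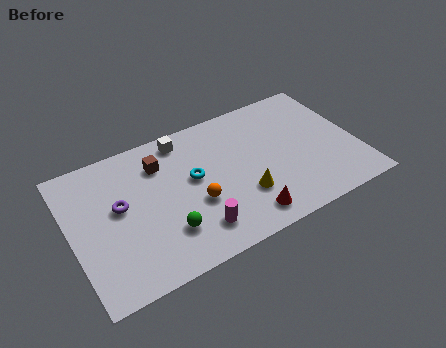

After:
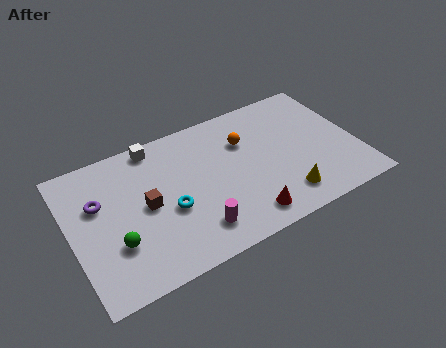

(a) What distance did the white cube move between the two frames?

1.3

The white cube moved from about (5.6, 6.8) to (4.3, 7.0), a distance of √(1.3² + 0.2²) ≈ 1.3.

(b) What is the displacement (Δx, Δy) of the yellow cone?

(1.8, -0.9)

The yellow cone was at about (7.9, 2.4) and moved to about (9.7, 1.5).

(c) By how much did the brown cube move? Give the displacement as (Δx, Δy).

(-0.9, -2.0)

The brown cube started near (4.4, 5.9) and ended near (3.5, 3.9).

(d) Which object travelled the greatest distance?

the orange sphere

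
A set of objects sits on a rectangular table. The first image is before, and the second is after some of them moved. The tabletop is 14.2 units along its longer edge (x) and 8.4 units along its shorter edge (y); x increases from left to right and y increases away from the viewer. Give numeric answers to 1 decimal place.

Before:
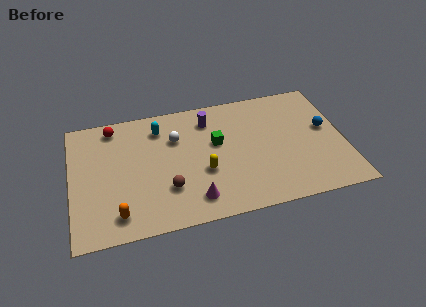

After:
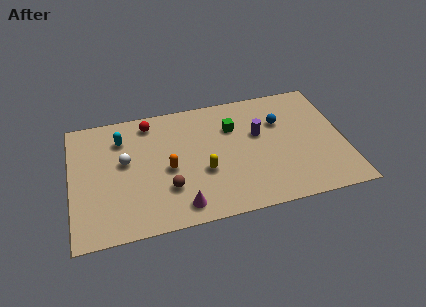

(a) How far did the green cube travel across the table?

1.3

The green cube moved from about (7.6, 5.0) to (8.5, 5.9), a distance of √(0.9² + 0.9²) ≈ 1.3.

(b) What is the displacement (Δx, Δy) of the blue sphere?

(-2.3, 1.0)

From the two frames, the blue sphere sits at roughly (13.3, 4.7) before and (11.0, 5.7) after.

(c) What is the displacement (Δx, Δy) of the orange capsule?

(2.7, 2.4)

The orange capsule was at about (2.3, 1.4) and moved to about (5.0, 3.8).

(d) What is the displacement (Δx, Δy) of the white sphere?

(-2.7, -1.0)

The white sphere started near (5.5, 5.8) and ended near (2.8, 4.8).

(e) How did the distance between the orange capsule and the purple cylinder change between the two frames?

-2.3

The distance was about 7.3 in the first image and 5.0 in the second, so they moved 2.3 units closer together.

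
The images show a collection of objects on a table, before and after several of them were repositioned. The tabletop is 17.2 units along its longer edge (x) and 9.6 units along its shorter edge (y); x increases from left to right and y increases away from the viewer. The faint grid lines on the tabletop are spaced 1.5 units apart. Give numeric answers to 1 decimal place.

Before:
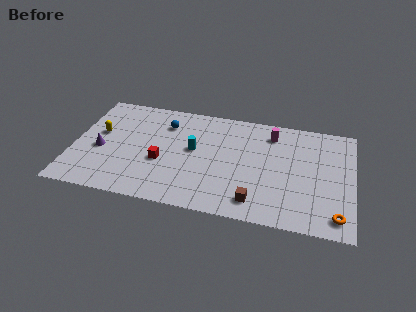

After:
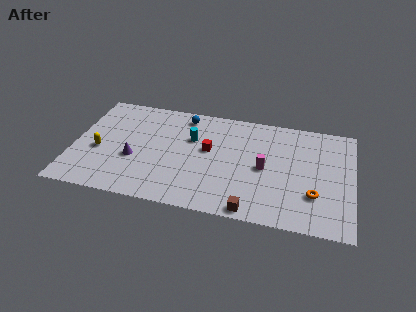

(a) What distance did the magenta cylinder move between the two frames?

3.2

From (12.1, 7.8) to (11.8, 4.6), the magenta cylinder covered √(0.3² + 3.2²) ≈ 3.2 units.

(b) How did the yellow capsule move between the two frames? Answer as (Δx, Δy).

(0.1, -1.6)

The yellow capsule was at about (1.5, 5.6) and moved to about (1.6, 4.0).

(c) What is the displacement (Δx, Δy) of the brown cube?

(-0.2, -0.8)

From the two frames, the brown cube sits at roughly (11.4, 1.6) before and (11.2, 0.8) after.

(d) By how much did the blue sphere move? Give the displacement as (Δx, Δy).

(1.1, 1.0)

From the two frames, the blue sphere sits at roughly (5.5, 7.3) before and (6.6, 8.3) after.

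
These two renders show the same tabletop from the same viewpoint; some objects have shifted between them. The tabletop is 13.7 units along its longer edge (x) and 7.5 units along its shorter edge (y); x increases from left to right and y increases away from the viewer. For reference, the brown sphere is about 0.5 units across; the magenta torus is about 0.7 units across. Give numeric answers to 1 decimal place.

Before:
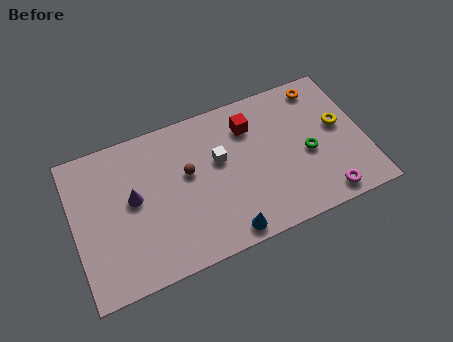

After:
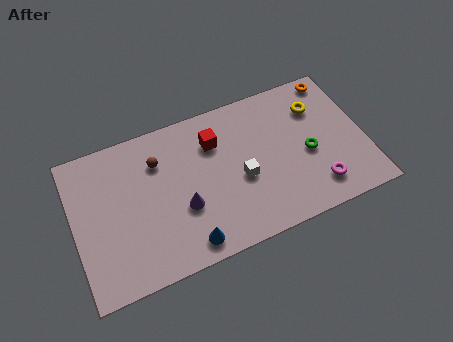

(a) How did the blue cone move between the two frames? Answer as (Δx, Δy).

(-1.8, 0.2)

The blue cone started near (6.8, 0.8) and ended near (5.0, 1.0).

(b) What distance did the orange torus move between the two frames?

0.7

The orange torus was near (12.0, 6.5) before and (12.7, 6.7) after, so it travelled √(0.7² + 0.2²) ≈ 0.7 units.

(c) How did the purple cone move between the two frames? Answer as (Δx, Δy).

(2.2, -1.3)

From the two frames, the purple cone sits at roughly (2.8, 4.1) before and (5.0, 2.8) after.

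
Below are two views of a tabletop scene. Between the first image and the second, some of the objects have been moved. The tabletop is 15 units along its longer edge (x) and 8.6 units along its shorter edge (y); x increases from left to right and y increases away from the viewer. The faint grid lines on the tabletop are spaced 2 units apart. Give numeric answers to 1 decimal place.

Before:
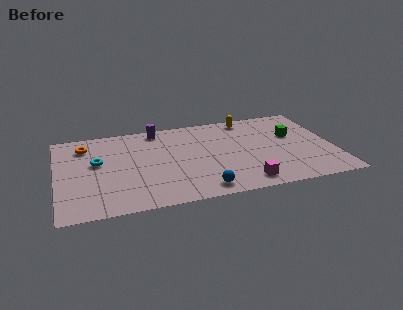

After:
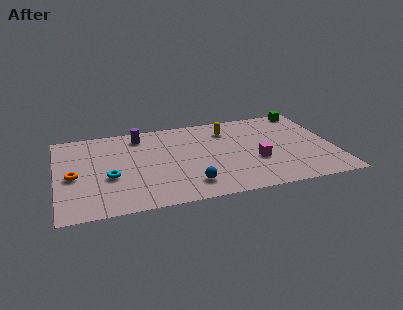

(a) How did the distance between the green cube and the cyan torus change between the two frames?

+1.2

The distance was about 10.7 in the first image and 11.9 in the second, so they moved 1.2 units further apart.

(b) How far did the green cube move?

2.7

From (12.9, 5.3) to (13.9, 7.8), the green cube covered √(1.0² + 2.5²) ≈ 2.7 units.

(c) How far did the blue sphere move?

0.8

From (7.6, 1.1) to (7.0, 1.7), the blue sphere covered √(0.6² + 0.6²) ≈ 0.8 units.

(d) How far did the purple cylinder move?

1.1

From (5.6, 7.6) to (4.6, 7.2), the purple cylinder covered √(1.0² + 0.4²) ≈ 1.1 units.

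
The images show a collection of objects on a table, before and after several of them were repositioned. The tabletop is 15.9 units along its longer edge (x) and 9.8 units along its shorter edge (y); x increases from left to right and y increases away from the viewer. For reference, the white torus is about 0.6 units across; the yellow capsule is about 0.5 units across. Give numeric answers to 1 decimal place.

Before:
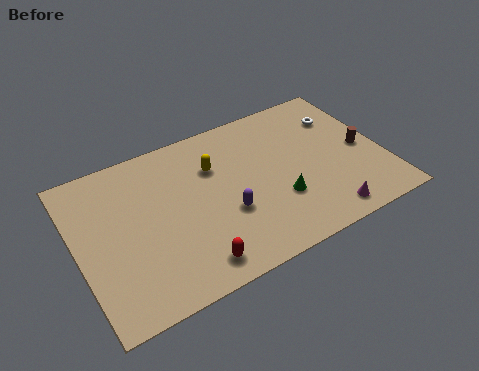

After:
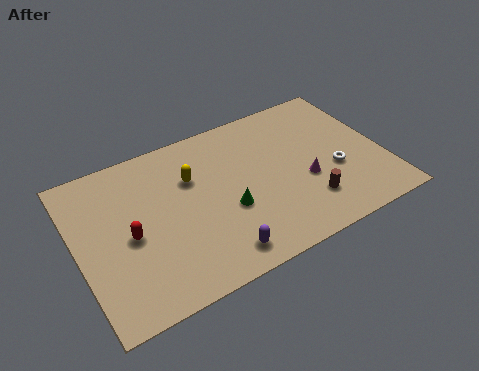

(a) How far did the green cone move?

2.7

From (10.2, 3.2) to (7.6, 3.8), the green cone covered √(2.6² + 0.6²) ≈ 2.7 units.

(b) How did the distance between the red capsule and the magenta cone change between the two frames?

+2.2

Before: roughly 6.9 units apart; after: 9.1. That's 2.2 units further apart.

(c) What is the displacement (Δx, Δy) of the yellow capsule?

(-1.2, -0.2)

From the two frames, the yellow capsule sits at roughly (7.3, 6.8) before and (6.1, 6.6) after.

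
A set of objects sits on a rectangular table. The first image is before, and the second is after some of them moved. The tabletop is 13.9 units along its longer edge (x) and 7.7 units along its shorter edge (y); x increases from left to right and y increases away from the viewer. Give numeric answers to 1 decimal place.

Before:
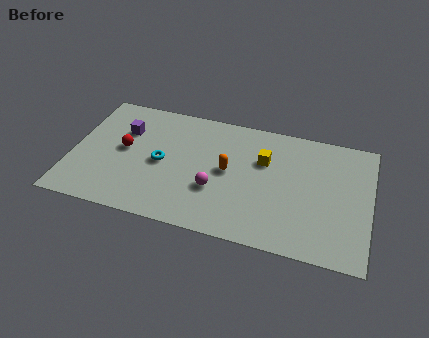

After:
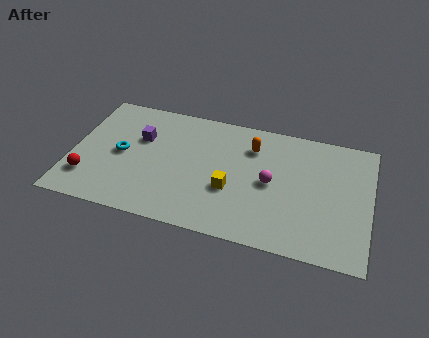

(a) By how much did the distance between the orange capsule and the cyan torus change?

+3.2

Before: roughly 3.1 units apart; after: 6.3. That's 3.2 units further apart.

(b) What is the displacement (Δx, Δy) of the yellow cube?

(-1.4, -2.2)

The yellow cube started near (8.9, 5.1) and ended near (7.5, 2.9).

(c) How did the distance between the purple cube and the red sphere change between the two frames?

+2.6

Before: roughly 1.2 units apart; after: 3.8. That's 2.6 units further apart.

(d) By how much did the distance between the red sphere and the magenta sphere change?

+4.0

They were about 4.6 units apart before and 8.6 after — 4.0 units further apart.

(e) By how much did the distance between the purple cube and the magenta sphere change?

+1.1

Before: roughly 5.2 units apart; after: 6.3. That's 1.1 units further apart.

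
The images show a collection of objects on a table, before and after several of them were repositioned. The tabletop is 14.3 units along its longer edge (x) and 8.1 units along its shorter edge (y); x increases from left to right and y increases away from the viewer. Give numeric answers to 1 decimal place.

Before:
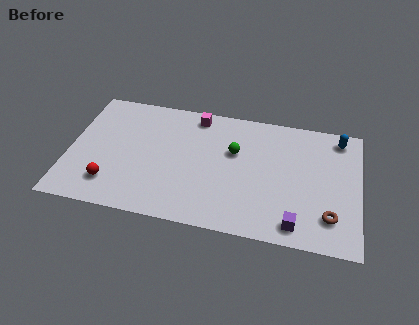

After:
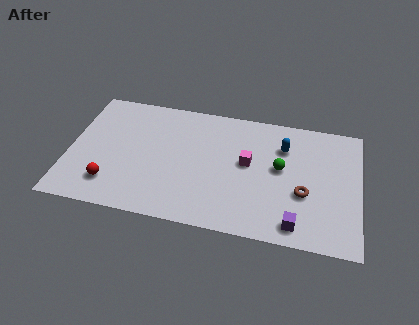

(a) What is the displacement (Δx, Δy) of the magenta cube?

(2.7, -2.6)

From the two frames, the magenta cube sits at roughly (6.1, 7.1) before and (8.8, 4.5) after.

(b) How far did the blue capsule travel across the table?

2.9

The blue capsule moved from about (13.2, 7.0) to (10.5, 5.9), a distance of √(2.7² + 1.1²) ≈ 2.9.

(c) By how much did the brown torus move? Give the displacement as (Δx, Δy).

(-1.3, 1.2)

The brown torus was at about (12.9, 1.9) and moved to about (11.6, 3.1).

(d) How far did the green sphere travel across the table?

2.4

The green sphere moved from about (8.1, 5.1) to (10.4, 4.5), a distance of √(2.3² + 0.6²) ≈ 2.4.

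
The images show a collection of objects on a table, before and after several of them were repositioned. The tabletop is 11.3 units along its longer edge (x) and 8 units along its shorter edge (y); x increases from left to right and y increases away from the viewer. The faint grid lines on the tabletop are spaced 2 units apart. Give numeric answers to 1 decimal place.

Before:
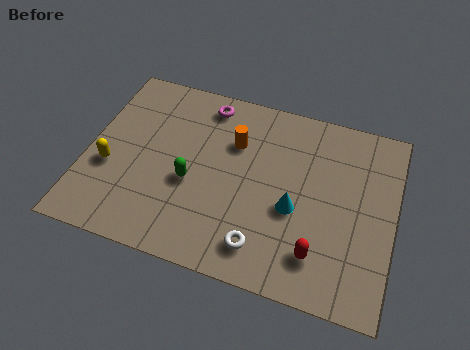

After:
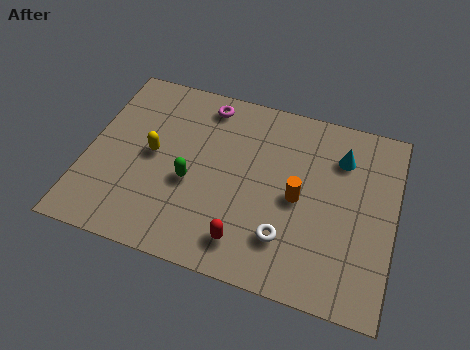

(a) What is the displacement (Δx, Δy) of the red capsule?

(-2.6, -0.3)

The red capsule started near (8.7, 1.7) and ended near (6.1, 1.4).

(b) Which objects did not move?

the magenta torus and the green capsule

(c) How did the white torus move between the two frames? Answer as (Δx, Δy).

(0.8, 0.6)

The white torus started near (6.7, 1.4) and ended near (7.5, 2.0).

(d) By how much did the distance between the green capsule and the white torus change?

+0.4

The distance was about 3.4 in the first image and 3.8 in the second, so they moved 0.4 units further apart.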